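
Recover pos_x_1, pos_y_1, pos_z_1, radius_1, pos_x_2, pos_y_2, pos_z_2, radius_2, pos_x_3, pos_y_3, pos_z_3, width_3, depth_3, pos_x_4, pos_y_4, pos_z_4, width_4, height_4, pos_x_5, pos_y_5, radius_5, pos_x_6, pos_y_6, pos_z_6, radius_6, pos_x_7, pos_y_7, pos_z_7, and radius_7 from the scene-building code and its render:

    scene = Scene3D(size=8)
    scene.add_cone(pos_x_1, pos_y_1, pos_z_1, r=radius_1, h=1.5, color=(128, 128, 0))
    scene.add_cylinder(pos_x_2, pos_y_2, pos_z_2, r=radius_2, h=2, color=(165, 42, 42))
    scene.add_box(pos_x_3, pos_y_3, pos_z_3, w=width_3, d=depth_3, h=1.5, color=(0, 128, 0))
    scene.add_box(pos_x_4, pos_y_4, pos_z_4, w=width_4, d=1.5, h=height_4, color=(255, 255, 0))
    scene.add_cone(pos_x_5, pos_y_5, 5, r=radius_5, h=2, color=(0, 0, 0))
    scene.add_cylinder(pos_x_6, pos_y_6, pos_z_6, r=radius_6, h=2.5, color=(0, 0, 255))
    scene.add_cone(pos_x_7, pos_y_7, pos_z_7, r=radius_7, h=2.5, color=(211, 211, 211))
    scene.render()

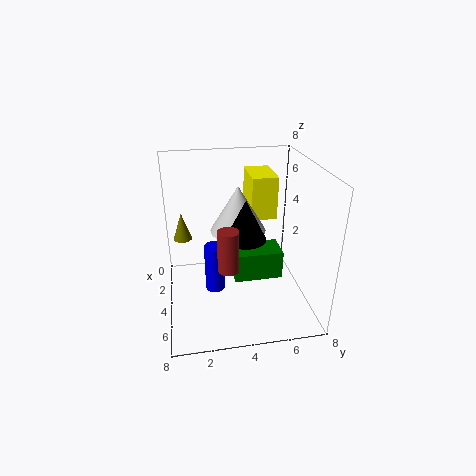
pos_x_1 = 3.5; pos_y_1 = 1; pos_z_1 = 4; radius_1 = 0.5; pos_x_2 = 7; pos_y_2 = 3; pos_z_2 = 4; radius_2 = 0.5; pos_x_3 = 4.5; pos_y_3 = 3.5; pos_z_3 = 2.5; width_3 = 1.5; depth_3 = 2.5; pos_x_4 = 0.5; pos_y_4 = 5; pos_z_4 = 4.5; width_4 = 2.5; height_4 = 2.5; pos_x_5 = 6; pos_y_5 = 4; radius_5 = 1; pos_x_6 = 5.5; pos_y_6 = 2.5; pos_z_6 = 2; radius_6 = 0.5; pos_x_7 = 4; pos_y_7 = 4; pos_z_7 = 4.5; radius_7 = 1.5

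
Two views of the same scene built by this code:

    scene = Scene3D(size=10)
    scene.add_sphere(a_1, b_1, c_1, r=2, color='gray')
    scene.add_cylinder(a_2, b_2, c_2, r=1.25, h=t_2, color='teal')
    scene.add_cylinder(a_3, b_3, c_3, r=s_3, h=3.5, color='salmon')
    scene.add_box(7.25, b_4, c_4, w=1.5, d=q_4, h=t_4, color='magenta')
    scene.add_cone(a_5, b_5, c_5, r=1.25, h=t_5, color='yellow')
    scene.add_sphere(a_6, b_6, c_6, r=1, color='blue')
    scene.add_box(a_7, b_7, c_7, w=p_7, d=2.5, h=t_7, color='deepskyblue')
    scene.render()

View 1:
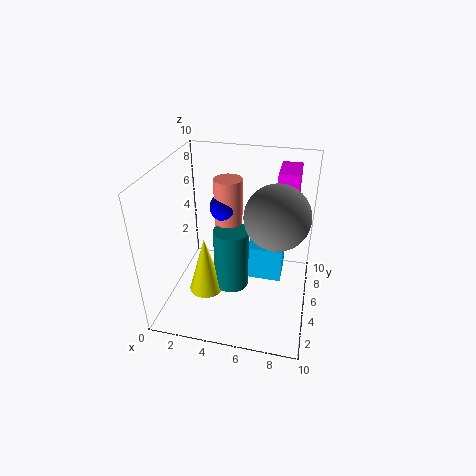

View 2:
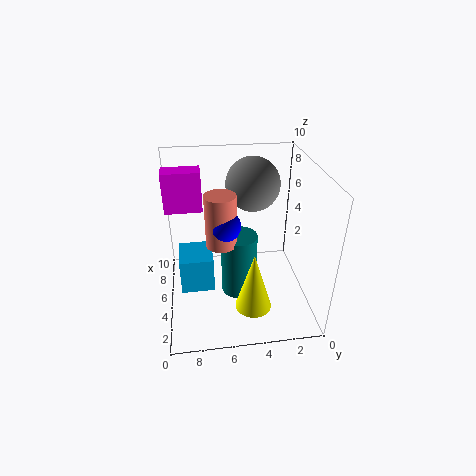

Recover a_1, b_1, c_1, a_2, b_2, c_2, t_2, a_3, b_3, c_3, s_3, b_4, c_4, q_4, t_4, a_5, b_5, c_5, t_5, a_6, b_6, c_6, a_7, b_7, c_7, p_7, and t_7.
a_1 = 7.75, b_1 = 3.5, c_1 = 7.75, a_2 = 4.5, b_2 = 5, c_2 = 1, t_2 = 4.5, a_3 = 4, b_3 = 6.25, c_3 = 5.25, s_3 = 1, b_4 = 7.25, c_4 = 6, q_4 = 2.75, t_4 = 3, a_5 = 2.75, b_5 = 4.25, c_5 = 0.75, t_5 = 4.25, a_6 = 3.75, b_6 = 6, c_6 = 6.75, a_7 = 5.25, b_7 = 6.75, c_7 = 0.25, p_7 = 2.75, t_7 = 2.75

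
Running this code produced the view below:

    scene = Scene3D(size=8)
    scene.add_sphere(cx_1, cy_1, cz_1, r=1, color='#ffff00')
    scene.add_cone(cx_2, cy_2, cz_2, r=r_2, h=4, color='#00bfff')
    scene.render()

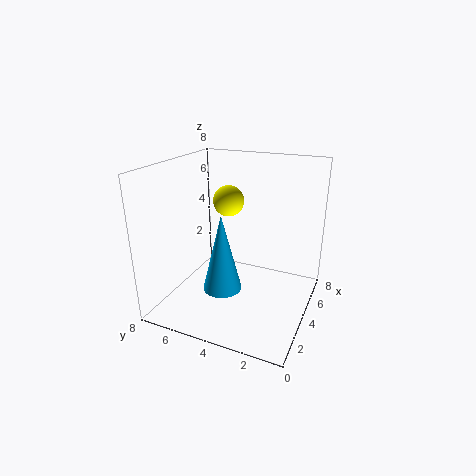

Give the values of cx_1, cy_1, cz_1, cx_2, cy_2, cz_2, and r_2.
cx_1 = 7; cy_1 = 6; cz_1 = 5; cx_2 = 2; cy_2 = 4; cz_2 = 2; r_2 = 1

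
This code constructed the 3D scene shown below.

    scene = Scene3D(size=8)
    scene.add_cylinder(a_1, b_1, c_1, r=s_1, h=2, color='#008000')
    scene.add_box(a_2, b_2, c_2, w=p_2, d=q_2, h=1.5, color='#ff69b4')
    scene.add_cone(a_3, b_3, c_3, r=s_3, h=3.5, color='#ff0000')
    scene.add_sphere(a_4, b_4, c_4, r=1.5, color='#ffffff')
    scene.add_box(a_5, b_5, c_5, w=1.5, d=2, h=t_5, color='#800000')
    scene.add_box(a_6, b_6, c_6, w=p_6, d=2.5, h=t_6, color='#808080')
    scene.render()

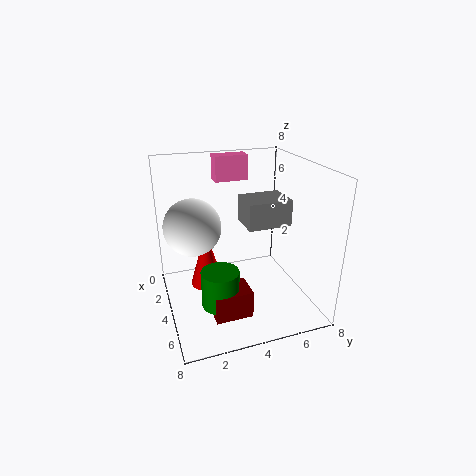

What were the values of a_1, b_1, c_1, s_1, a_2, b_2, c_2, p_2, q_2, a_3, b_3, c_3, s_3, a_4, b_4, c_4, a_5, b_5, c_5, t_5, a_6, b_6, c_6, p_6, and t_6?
a_1 = 5.5, b_1 = 2.5, c_1 = 1, s_1 = 1, a_2 = 0.5, b_2 = 3.5, c_2 = 6.5, p_2 = 1, q_2 = 2, a_3 = 2.5, b_3 = 2.5, c_3 = 0.5, s_3 = 1, a_4 = 4, b_4 = 1.5, c_4 = 5, a_5 = 5, b_5 = 2, c_5 = 0.5, t_5 = 1.5, a_6 = 2.5, b_6 = 4.5, c_6 = 4.5, p_6 = 2, t_6 = 1.5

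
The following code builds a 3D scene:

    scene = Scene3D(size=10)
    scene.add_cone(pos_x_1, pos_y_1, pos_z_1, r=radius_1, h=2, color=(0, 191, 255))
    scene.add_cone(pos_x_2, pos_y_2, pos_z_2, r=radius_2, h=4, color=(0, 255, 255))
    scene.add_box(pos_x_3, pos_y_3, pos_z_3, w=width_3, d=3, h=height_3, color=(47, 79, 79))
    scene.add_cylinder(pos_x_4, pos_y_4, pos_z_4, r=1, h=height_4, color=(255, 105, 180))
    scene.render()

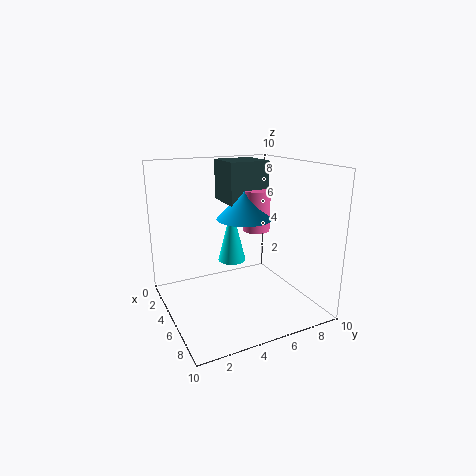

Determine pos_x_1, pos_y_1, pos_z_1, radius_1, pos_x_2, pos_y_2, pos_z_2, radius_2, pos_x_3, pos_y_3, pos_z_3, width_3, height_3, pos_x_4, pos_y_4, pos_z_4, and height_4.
pos_x_1 = 4
pos_y_1 = 6
pos_z_1 = 6
radius_1 = 2
pos_x_2 = 4
pos_y_2 = 5
pos_z_2 = 3
radius_2 = 1
pos_x_3 = 1
pos_y_3 = 5
pos_z_3 = 7
width_3 = 3
height_3 = 3
pos_x_4 = 4
pos_y_4 = 7
pos_z_4 = 5
height_4 = 3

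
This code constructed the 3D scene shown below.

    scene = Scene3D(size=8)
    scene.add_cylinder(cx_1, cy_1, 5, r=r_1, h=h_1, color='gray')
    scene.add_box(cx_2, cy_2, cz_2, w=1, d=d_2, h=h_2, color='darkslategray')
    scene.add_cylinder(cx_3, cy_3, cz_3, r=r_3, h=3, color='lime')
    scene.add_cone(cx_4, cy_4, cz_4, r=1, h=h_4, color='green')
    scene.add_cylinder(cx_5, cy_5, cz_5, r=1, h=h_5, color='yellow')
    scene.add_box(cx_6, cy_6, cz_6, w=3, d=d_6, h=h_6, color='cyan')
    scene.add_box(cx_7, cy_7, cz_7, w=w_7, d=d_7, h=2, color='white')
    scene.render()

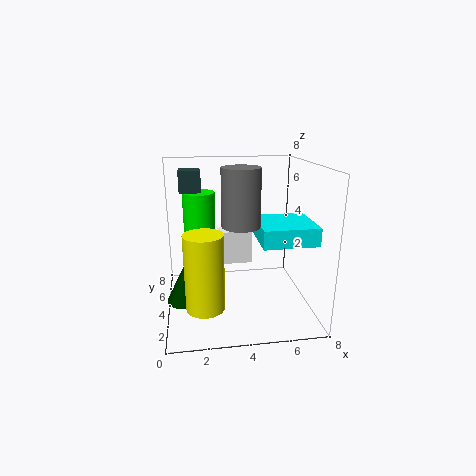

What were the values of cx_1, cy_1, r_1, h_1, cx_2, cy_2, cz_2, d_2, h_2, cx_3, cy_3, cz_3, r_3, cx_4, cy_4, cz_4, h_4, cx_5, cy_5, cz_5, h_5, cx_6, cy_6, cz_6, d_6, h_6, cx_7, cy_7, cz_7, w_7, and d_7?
cx_1 = 4, cy_1 = 3, r_1 = 1, h_1 = 3, cx_2 = 1, cy_2 = 2, cz_2 = 7, d_2 = 1, h_2 = 1, cx_3 = 2, cy_3 = 7, cz_3 = 3, r_3 = 1, cx_4 = 1, cy_4 = 3, cz_4 = 1, h_4 = 2, cx_5 = 2, cy_5 = 2, cz_5 = 1, h_5 = 4, cx_6 = 5, cy_6 = 2, cz_6 = 4, d_6 = 3, h_6 = 1, cx_7 = 3, cy_7 = 5, cz_7 = 2, w_7 = 2, d_7 = 1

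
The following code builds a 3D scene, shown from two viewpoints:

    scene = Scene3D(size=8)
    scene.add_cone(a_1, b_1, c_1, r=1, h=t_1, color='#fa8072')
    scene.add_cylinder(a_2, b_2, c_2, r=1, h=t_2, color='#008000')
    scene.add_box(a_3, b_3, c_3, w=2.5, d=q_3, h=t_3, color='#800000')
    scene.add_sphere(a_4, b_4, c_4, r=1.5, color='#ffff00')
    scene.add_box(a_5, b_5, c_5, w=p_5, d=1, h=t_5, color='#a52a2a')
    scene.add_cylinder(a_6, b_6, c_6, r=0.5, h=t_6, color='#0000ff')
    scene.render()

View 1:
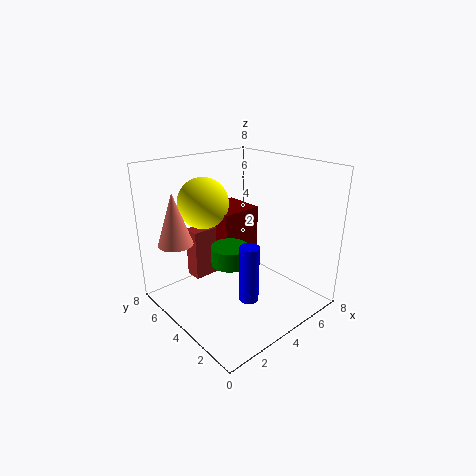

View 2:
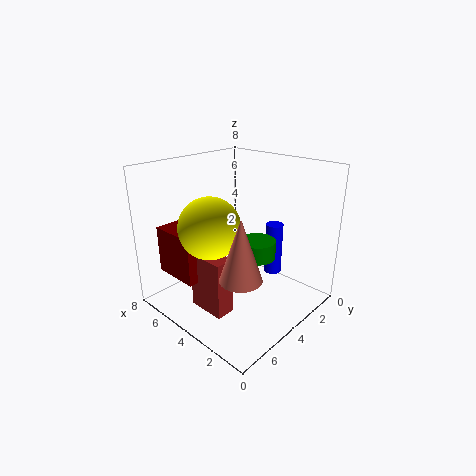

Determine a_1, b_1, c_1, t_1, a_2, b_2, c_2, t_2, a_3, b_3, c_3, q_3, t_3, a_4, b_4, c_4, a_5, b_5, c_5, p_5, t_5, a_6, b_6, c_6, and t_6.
a_1 = 1.5; b_1 = 6.5; c_1 = 3.5; t_1 = 3; a_2 = 3; b_2 = 3.5; c_2 = 3; t_2 = 1; a_3 = 4; b_3 = 5; c_3 = 2.5; q_3 = 2.5; t_3 = 2.5; a_4 = 3.5; b_4 = 6.5; c_4 = 5.5; a_5 = 2.5; b_5 = 6; c_5 = 1; p_5 = 2; t_5 = 3; a_6 = 3; b_6 = 2; c_6 = 1.5; t_6 = 3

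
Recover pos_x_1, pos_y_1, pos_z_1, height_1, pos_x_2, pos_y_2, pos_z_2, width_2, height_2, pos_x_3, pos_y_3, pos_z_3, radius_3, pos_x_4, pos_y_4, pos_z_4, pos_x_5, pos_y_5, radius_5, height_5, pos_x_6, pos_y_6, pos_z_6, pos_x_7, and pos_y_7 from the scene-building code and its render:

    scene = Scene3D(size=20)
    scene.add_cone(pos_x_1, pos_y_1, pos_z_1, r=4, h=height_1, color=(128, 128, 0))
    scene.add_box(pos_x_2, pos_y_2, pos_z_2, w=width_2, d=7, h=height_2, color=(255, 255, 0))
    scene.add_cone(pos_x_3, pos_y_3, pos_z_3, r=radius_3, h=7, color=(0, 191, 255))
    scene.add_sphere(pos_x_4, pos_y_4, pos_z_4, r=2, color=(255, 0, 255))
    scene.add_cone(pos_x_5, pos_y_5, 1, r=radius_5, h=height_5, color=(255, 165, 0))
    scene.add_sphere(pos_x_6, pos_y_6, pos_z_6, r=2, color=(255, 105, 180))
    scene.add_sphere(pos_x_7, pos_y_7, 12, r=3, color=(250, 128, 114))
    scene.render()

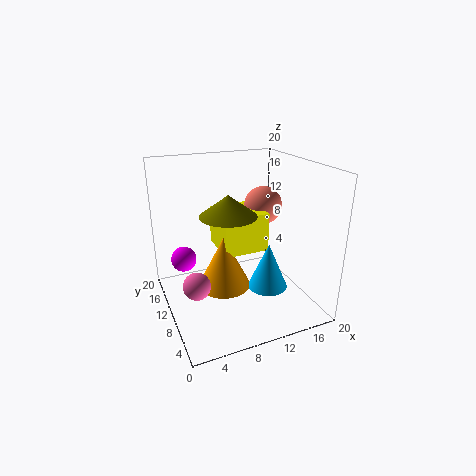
pos_x_1 = 9; pos_y_1 = 11; pos_z_1 = 13; height_1 = 3; pos_x_2 = 9; pos_y_2 = 12; pos_z_2 = 6; width_2 = 7; height_2 = 6; pos_x_3 = 15; pos_y_3 = 10; pos_z_3 = 1; radius_3 = 3; pos_x_4 = 4; pos_y_4 = 18; pos_z_4 = 4; pos_x_5 = 9; pos_y_5 = 13; radius_5 = 4; height_5 = 8; pos_x_6 = 4; pos_y_6 = 11; pos_z_6 = 3; pos_x_7 = 17; pos_y_7 = 16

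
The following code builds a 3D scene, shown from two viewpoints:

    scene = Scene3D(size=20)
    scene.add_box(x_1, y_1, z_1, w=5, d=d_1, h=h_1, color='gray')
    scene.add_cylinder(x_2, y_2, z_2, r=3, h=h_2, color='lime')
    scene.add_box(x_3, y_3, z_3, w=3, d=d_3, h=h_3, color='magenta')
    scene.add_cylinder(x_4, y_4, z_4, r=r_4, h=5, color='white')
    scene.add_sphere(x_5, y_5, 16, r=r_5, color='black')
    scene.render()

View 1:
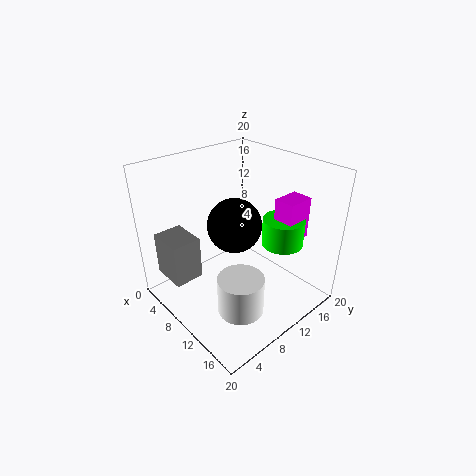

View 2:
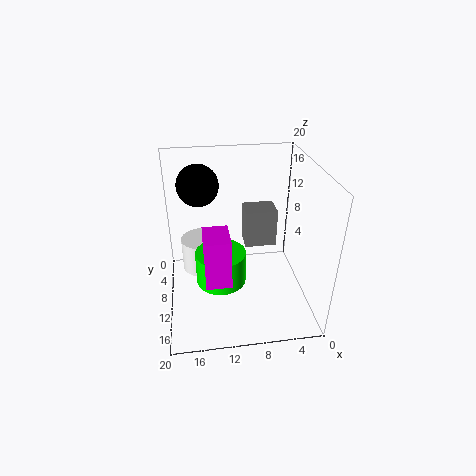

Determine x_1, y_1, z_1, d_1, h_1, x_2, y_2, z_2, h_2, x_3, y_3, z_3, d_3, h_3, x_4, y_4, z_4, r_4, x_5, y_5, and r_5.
x_1 = 3, y_1 = 1, z_1 = 5, d_1 = 4, h_1 = 6, x_2 = 13, y_2 = 16, z_2 = 8, h_2 = 4, x_3 = 12, y_3 = 15, z_3 = 9, d_3 = 4, h_3 = 6, x_4 = 15, y_4 = 6, z_4 = 3, r_4 = 3, x_5 = 15, y_5 = 5, r_5 = 3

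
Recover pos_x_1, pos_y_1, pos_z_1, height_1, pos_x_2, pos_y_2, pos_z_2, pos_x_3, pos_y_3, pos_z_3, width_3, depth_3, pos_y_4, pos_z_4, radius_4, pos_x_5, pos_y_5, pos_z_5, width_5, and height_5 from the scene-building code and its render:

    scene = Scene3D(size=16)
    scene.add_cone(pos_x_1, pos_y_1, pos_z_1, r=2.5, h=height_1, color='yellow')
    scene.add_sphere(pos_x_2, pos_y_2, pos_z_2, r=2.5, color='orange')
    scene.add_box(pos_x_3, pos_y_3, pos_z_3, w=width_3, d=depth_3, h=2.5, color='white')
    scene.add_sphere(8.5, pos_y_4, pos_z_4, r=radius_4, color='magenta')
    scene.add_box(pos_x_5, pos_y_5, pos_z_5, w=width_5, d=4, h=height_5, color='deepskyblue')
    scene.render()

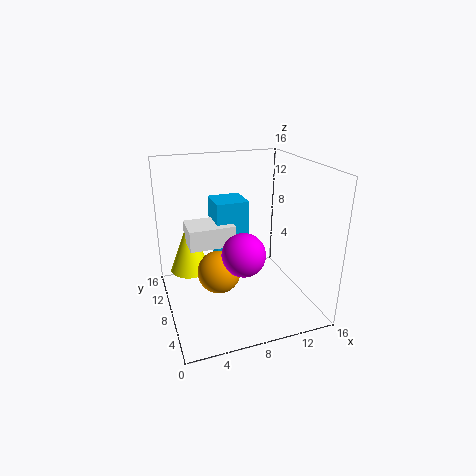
pos_x_1 = 3.5; pos_y_1 = 13.5; pos_z_1 = 2; height_1 = 6.5; pos_x_2 = 6; pos_y_2 = 9; pos_z_2 = 3.5; pos_x_3 = 3; pos_y_3 = 10; pos_z_3 = 6; width_3 = 5.5; depth_3 = 4; pos_y_4 = 7.5; pos_z_4 = 6; radius_4 = 2.5; pos_x_5 = 6.5; pos_y_5 = 11; pos_z_5 = 4; width_5 = 4; height_5 = 7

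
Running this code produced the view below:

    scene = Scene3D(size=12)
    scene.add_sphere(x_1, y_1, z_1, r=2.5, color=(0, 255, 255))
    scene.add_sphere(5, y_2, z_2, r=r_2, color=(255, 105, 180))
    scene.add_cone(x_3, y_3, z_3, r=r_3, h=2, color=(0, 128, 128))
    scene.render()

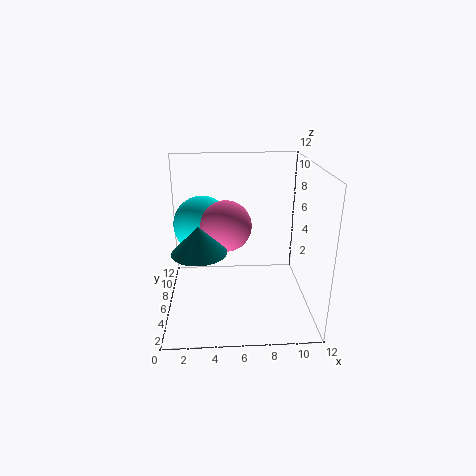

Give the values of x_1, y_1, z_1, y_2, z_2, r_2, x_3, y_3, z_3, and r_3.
x_1 = 3; y_1 = 8; z_1 = 6.5; y_2 = 5; z_2 = 7.5; r_2 = 2; x_3 = 3; y_3 = 2.5; z_3 = 6.5; r_3 = 2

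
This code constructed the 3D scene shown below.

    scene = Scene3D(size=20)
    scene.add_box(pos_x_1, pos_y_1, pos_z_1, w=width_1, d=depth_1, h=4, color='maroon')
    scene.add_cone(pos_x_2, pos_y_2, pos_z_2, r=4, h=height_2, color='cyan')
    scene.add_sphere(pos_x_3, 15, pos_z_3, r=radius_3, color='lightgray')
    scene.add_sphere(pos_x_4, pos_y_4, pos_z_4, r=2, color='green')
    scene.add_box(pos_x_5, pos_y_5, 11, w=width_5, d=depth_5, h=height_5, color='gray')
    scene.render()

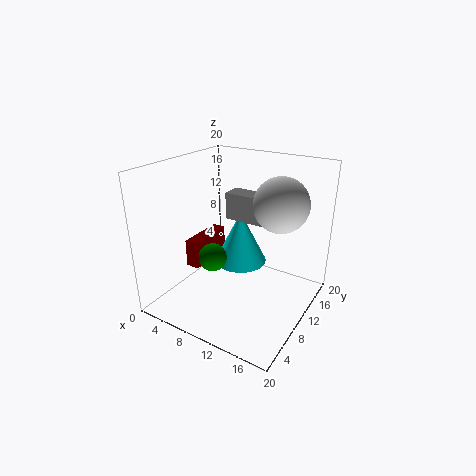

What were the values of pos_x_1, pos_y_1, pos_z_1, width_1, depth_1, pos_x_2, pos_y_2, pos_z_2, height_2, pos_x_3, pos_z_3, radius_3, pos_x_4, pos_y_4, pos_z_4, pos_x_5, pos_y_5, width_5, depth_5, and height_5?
pos_x_1 = 3
pos_y_1 = 7
pos_z_1 = 5
width_1 = 2
depth_1 = 7
pos_x_2 = 8
pos_y_2 = 14
pos_z_2 = 4
height_2 = 8
pos_x_3 = 14
pos_z_3 = 14
radius_3 = 4
pos_x_4 = 7
pos_y_4 = 8
pos_z_4 = 7
pos_x_5 = 6
pos_y_5 = 13
width_5 = 7
depth_5 = 3
height_5 = 4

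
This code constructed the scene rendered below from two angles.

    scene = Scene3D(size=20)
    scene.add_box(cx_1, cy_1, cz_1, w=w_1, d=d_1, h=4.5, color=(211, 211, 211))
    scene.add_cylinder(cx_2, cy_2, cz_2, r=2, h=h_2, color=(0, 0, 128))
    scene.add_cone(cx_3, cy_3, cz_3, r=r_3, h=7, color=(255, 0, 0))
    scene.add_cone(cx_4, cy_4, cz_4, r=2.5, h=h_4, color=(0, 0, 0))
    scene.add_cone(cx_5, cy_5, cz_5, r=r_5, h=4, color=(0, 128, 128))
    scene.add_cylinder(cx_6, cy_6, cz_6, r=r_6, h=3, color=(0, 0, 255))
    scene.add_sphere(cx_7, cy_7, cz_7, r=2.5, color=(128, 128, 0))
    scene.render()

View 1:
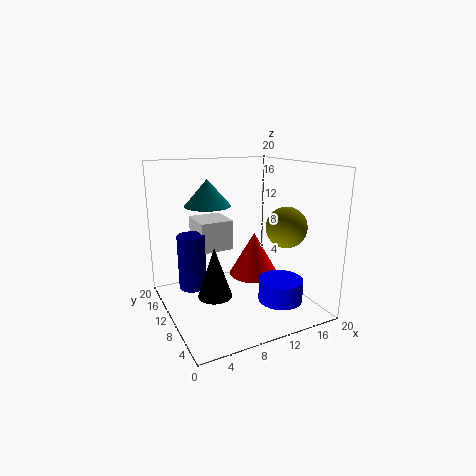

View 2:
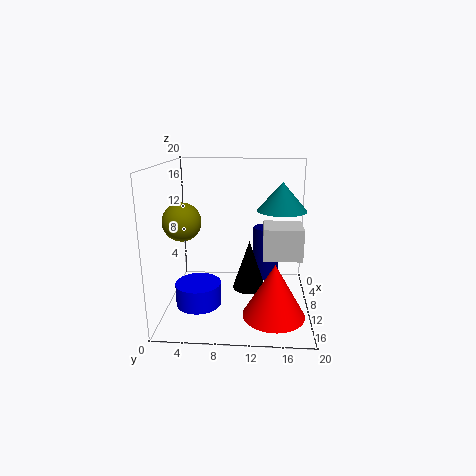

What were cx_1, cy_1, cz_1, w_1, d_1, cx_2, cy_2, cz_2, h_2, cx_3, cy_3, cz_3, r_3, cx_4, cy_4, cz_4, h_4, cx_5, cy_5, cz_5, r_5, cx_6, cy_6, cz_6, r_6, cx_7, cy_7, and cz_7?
cx_1 = 6, cy_1 = 13.5, cz_1 = 7, w_1 = 5, d_1 = 5.5, cx_2 = 4.5, cy_2 = 14, cz_2 = 2, h_2 = 8, cx_3 = 15.5, cy_3 = 15, cz_3 = 1.5, r_3 = 4, cx_4 = 7, cy_4 = 11.5, cz_4 = 1, h_4 = 7.5, cx_5 = 8, cy_5 = 16, cz_5 = 13.5, r_5 = 3.5, cx_6 = 14, cy_6 = 5, cz_6 = 2, r_6 = 3, cx_7 = 13, cy_7 = 3, cz_7 = 13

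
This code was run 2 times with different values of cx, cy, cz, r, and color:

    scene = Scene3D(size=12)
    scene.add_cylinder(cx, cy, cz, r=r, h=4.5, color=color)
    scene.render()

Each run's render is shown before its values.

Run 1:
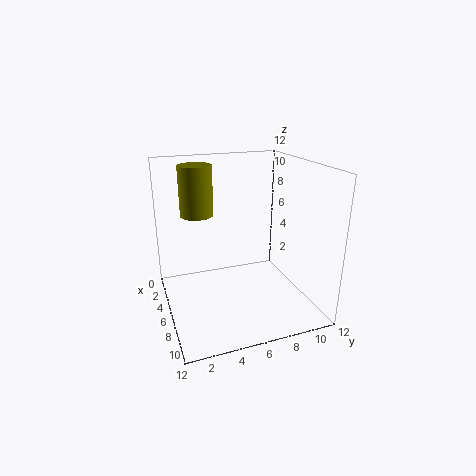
cx = 2, cy = 3.5, cz = 7, r = 1.5, color = 'olive'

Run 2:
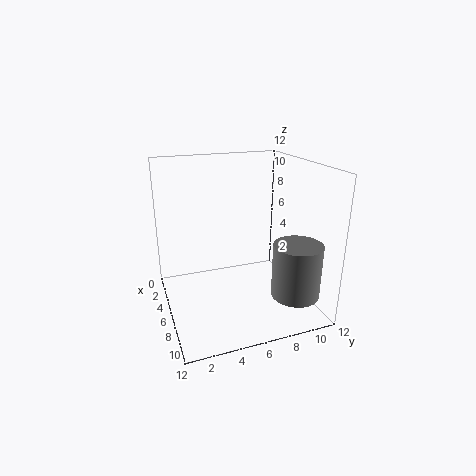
cx = 9, cy = 10, cz = 1.5, r = 2, color = 'gray'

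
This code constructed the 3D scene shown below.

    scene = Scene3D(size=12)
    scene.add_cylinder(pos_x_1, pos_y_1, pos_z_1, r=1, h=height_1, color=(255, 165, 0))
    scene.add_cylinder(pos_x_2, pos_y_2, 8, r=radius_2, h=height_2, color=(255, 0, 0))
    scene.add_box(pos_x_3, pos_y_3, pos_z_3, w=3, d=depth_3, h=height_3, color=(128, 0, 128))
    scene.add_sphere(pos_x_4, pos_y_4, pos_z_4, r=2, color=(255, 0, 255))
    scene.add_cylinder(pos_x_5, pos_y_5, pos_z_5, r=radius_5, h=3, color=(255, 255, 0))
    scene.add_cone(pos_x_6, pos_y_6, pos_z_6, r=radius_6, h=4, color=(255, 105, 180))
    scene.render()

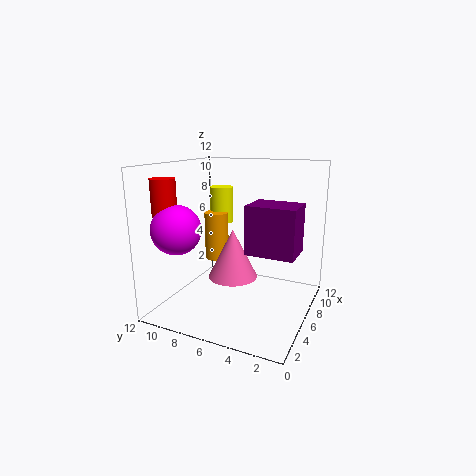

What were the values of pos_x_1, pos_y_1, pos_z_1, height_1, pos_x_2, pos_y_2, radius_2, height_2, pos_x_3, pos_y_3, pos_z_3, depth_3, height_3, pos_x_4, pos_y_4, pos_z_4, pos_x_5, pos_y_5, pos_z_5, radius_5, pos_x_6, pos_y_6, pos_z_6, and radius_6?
pos_x_1 = 6
pos_y_1 = 8
pos_z_1 = 4
height_1 = 4
pos_x_2 = 3
pos_y_2 = 11
radius_2 = 1
height_2 = 3
pos_x_3 = 5
pos_y_3 = 1
pos_z_3 = 5
depth_3 = 4
height_3 = 4
pos_x_4 = 3
pos_y_4 = 10
pos_z_4 = 7
pos_x_5 = 7
pos_y_5 = 8
pos_z_5 = 7
radius_5 = 1
pos_x_6 = 5
pos_y_6 = 6
pos_z_6 = 3
radius_6 = 2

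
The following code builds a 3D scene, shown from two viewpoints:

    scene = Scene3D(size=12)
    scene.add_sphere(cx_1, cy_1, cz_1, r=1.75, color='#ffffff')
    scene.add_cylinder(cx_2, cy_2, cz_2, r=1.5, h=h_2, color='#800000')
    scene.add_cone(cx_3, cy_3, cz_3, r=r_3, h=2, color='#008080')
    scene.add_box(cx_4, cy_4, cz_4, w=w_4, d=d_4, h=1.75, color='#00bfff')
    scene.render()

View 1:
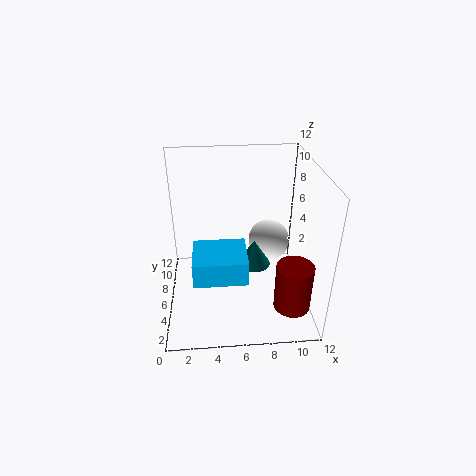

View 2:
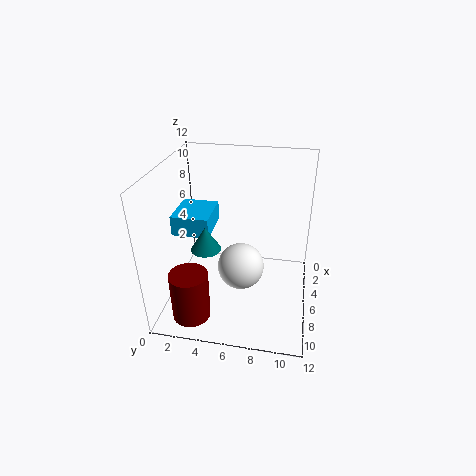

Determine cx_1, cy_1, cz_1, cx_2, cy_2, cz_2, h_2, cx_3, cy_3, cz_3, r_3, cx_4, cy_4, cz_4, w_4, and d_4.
cx_1 = 8.75, cy_1 = 6.75, cz_1 = 5.25, cx_2 = 10.25, cy_2 = 3, cz_2 = 1, h_2 = 4, cx_3 = 7, cy_3 = 3.5, cz_3 = 5.25, r_3 = 1.25, cx_4 = 2.5, cy_4 = 0.25, cz_4 = 5.75, w_4 = 3.75, d_4 = 3.25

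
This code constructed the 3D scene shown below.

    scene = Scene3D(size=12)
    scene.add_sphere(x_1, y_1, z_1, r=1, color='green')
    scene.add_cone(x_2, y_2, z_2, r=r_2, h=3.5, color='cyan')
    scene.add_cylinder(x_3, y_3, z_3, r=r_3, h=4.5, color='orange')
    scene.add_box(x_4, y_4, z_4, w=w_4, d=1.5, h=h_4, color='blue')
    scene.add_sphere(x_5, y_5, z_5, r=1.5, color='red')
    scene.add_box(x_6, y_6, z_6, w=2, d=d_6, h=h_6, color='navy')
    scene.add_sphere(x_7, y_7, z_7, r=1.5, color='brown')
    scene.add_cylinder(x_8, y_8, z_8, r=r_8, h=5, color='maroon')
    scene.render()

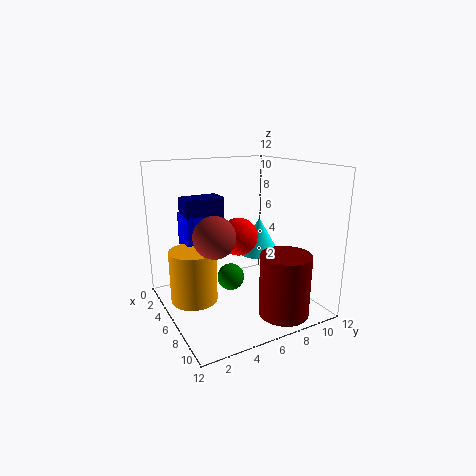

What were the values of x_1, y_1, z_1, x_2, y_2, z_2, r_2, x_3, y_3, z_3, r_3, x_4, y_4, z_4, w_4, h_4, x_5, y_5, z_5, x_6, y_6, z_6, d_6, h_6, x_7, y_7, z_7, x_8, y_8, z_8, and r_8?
x_1 = 8.5
y_1 = 4
z_1 = 4
x_2 = 3
y_2 = 10
z_2 = 3
r_2 = 2
x_3 = 4.5
y_3 = 2.5
z_3 = 0.5
r_3 = 2
x_4 = 1
y_4 = 2.5
z_4 = 4.5
w_4 = 2.5
h_4 = 3
x_5 = 7
y_5 = 5.5
z_5 = 6.5
x_6 = 1.5
y_6 = 2.5
z_6 = 5
d_6 = 3.5
h_6 = 4
x_7 = 9
y_7 = 2.5
z_7 = 7.5
x_8 = 10
y_8 = 8
z_8 = 0.5
r_8 = 2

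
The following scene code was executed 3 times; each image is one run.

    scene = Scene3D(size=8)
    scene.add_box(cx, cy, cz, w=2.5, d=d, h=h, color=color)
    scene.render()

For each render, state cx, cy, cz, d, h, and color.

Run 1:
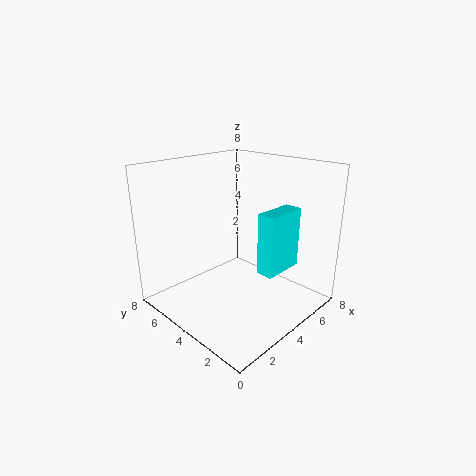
cx = 4.5; cy = 2; cz = 2; d = 1; h = 3.5; color = 'cyan'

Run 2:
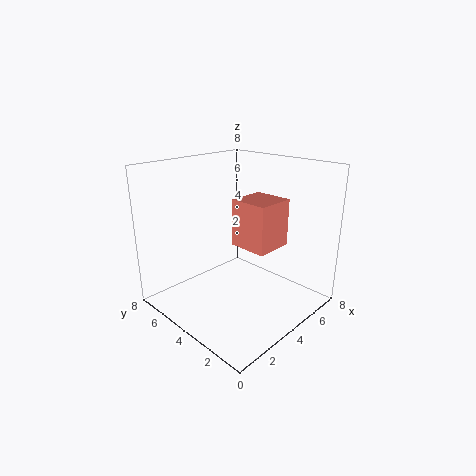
cx = 5.5; cy = 3.5; cz = 2.5; d = 2.5; h = 3; color = 'salmon'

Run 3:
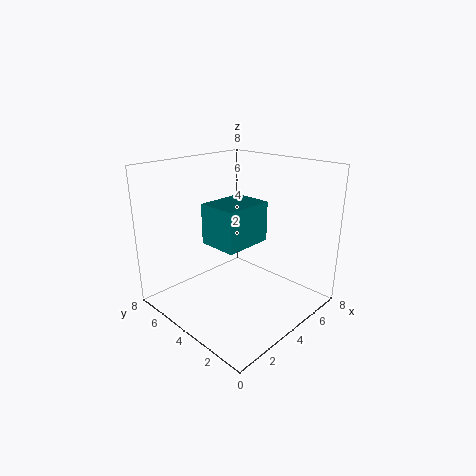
cx = 1.5; cy = 2; cz = 4.5; d = 2; h = 2; color = 'teal'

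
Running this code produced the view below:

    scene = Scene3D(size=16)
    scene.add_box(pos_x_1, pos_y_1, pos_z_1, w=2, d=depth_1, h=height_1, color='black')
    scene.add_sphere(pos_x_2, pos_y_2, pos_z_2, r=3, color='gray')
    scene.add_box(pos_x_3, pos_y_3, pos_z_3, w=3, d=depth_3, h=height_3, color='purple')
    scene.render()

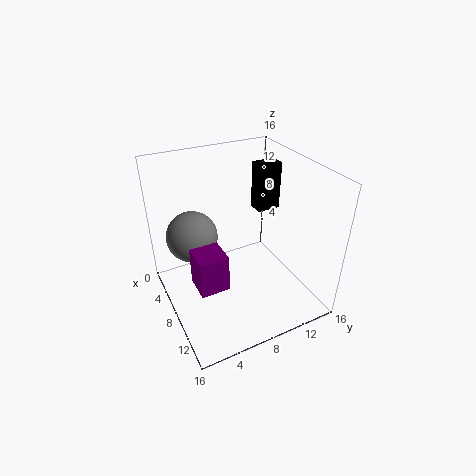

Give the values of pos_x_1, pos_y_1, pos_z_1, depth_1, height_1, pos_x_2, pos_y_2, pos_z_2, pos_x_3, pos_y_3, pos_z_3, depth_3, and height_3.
pos_x_1 = 2
pos_y_1 = 13
pos_z_1 = 8
depth_1 = 3
height_1 = 6
pos_x_2 = 4
pos_y_2 = 4
pos_z_2 = 7
pos_x_3 = 9
pos_y_3 = 2
pos_z_3 = 5
depth_3 = 3
height_3 = 4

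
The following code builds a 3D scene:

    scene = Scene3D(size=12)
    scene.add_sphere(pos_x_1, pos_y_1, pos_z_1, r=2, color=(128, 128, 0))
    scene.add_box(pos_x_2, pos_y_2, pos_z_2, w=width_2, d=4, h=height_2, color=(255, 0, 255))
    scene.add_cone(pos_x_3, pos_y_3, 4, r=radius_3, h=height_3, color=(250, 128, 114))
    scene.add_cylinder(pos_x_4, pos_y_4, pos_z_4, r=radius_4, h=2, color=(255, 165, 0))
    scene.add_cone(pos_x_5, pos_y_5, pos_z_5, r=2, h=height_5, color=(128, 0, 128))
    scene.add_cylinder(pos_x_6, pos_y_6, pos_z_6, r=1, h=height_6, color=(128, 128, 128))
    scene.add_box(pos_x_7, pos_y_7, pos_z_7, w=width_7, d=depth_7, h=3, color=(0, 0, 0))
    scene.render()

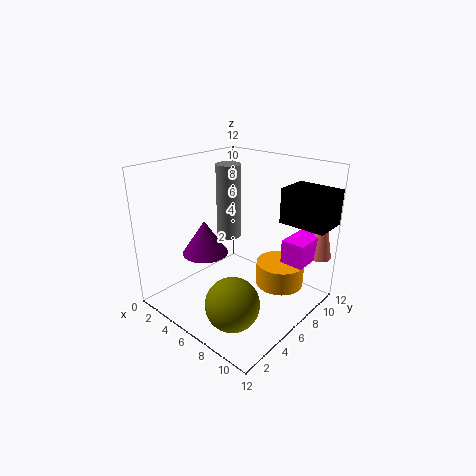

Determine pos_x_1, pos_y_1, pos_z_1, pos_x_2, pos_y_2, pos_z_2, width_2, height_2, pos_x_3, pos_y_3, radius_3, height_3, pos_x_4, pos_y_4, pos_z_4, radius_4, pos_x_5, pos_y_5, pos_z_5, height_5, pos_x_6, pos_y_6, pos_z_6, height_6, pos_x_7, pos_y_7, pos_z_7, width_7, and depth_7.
pos_x_1 = 9, pos_y_1 = 2, pos_z_1 = 3, pos_x_2 = 9, pos_y_2 = 8, pos_z_2 = 4, width_2 = 2, height_2 = 2, pos_x_3 = 11, pos_y_3 = 11, radius_3 = 1, height_3 = 5, pos_x_4 = 9, pos_y_4 = 8, pos_z_4 = 2, radius_4 = 2, pos_x_5 = 3, pos_y_5 = 5, pos_z_5 = 4, height_5 = 3, pos_x_6 = 5, pos_y_6 = 6, pos_z_6 = 6, height_6 = 6, pos_x_7 = 8, pos_y_7 = 9, pos_z_7 = 7, width_7 = 4, depth_7 = 3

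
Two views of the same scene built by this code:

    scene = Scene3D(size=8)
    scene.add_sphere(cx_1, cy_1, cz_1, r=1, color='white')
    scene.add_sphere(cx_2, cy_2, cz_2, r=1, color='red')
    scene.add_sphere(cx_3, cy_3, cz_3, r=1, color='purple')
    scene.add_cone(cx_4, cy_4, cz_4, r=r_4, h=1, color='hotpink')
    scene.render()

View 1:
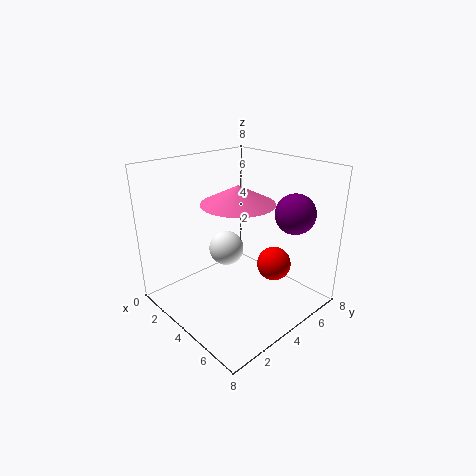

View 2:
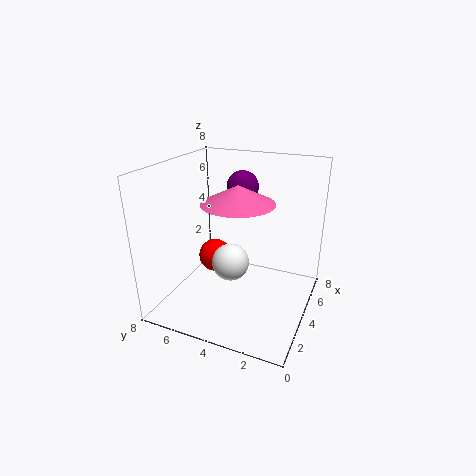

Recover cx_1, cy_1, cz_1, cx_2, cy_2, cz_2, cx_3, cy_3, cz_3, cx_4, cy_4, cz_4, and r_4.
cx_1 = 3, cy_1 = 4, cz_1 = 3, cx_2 = 5, cy_2 = 6, cz_2 = 2, cx_3 = 7, cy_3 = 5, cz_3 = 6, cx_4 = 4, cy_4 = 4, cz_4 = 6, r_4 = 2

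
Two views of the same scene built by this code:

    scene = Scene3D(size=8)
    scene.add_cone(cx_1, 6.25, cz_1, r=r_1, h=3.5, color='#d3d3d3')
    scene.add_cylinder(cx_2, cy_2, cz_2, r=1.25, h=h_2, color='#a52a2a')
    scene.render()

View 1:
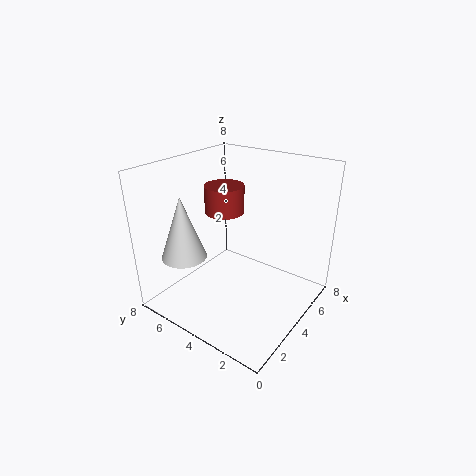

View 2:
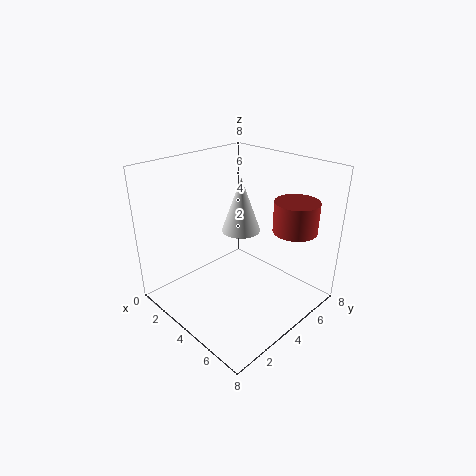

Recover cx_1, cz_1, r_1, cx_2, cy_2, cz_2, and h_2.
cx_1 = 2; cz_1 = 3; r_1 = 1.25; cx_2 = 6; cy_2 = 6.5; cz_2 = 4.25; h_2 = 1.75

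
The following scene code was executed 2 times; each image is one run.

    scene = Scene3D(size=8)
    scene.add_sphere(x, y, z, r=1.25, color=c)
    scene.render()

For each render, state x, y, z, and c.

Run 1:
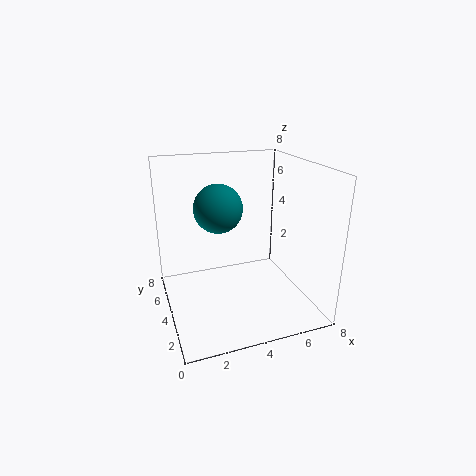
x = 2.75; y = 3.5; z = 6; c = 'teal'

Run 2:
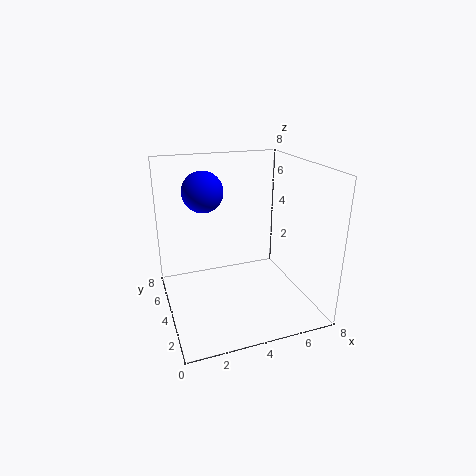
x = 2.75; y = 6.75; z = 6; c = 'blue'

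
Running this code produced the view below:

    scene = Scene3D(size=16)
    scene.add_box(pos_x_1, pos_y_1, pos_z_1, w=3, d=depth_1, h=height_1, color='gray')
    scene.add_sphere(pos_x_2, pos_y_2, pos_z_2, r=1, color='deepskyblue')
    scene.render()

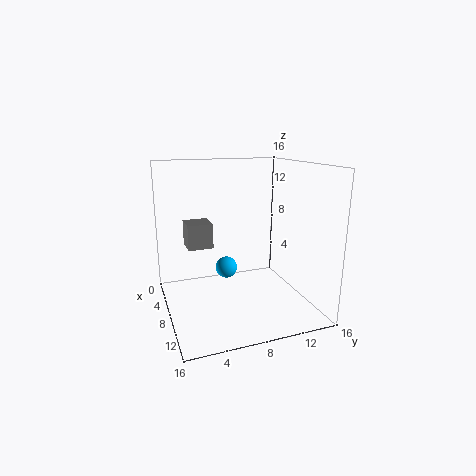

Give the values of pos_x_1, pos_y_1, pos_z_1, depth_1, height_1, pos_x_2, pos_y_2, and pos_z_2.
pos_x_1 = 2; pos_y_1 = 3; pos_z_1 = 6; depth_1 = 3; height_1 = 3; pos_x_2 = 13; pos_y_2 = 5; pos_z_2 = 7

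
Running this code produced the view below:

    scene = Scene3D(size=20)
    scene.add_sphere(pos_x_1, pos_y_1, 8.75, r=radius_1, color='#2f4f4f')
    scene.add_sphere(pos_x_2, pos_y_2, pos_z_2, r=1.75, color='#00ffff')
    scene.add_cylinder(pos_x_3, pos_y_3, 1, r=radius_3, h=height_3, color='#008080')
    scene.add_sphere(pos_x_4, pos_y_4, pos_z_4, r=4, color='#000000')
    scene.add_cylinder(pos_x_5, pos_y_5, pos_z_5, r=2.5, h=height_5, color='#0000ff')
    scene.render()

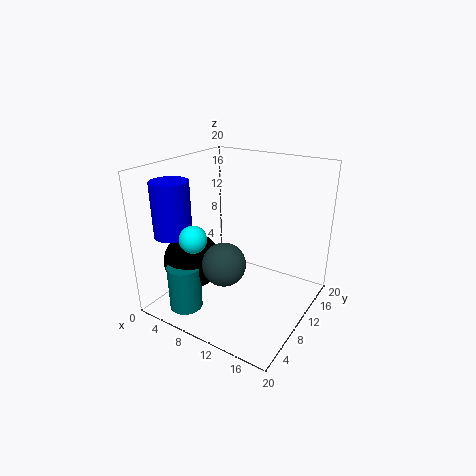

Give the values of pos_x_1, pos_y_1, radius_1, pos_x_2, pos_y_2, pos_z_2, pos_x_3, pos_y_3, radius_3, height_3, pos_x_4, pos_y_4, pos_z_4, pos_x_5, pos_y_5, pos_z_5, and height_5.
pos_x_1 = 11.25
pos_y_1 = 4.75
radius_1 = 2.75
pos_x_2 = 7.5
pos_y_2 = 3.5
pos_z_2 = 11.75
pos_x_3 = 5.5
pos_y_3 = 3.5
radius_3 = 2.25
height_3 = 6.25
pos_x_4 = 4.5
pos_y_4 = 6.5
pos_z_4 = 6.5
pos_x_5 = 3.75
pos_y_5 = 4
pos_z_5 = 11.25
height_5 = 7.25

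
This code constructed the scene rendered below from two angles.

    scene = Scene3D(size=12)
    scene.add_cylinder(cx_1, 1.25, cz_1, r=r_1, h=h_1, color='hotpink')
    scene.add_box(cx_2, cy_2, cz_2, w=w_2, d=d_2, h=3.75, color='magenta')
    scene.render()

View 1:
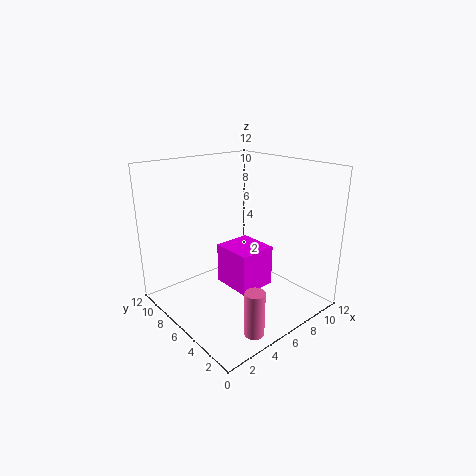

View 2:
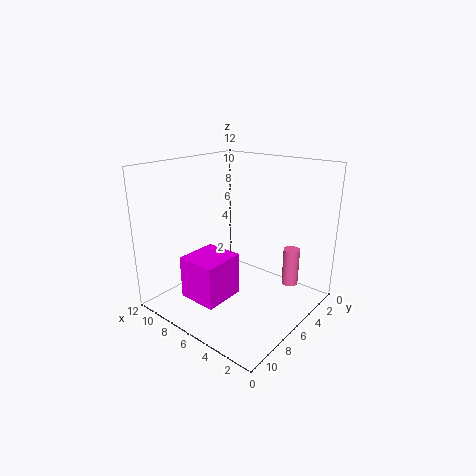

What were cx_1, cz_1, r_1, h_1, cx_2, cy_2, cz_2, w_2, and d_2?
cx_1 = 3.5, cz_1 = 0.5, r_1 = 0.75, h_1 = 3.5, cx_2 = 6.25, cy_2 = 5.5, cz_2 = 0.5, w_2 = 3.5, d_2 = 3.75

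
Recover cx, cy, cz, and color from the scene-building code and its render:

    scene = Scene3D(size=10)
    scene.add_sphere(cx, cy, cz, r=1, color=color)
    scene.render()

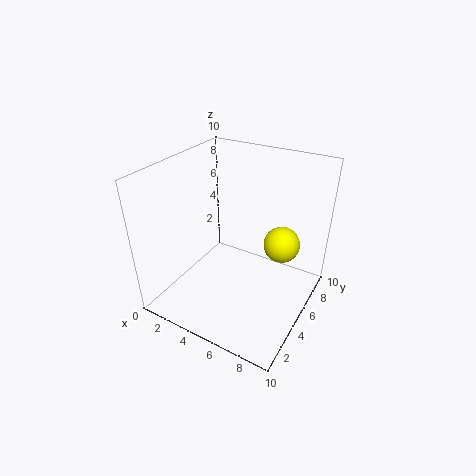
cx = 9; cy = 3; cz = 7; color = 'yellow'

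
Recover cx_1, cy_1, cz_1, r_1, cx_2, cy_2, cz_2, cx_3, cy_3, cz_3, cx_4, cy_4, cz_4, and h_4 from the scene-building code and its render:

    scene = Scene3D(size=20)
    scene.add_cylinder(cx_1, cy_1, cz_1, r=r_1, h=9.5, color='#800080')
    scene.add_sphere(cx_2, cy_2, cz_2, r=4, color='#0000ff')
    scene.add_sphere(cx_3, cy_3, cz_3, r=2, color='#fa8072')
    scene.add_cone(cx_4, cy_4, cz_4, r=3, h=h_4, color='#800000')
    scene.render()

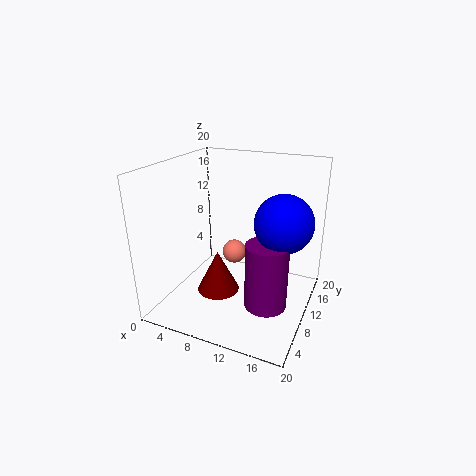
cx_1 = 14.5
cy_1 = 9.5
cz_1 = 0.5
r_1 = 3
cx_2 = 16
cy_2 = 11.5
cz_2 = 12.5
cx_3 = 6
cy_3 = 17.5
cz_3 = 3.5
cx_4 = 7.5
cy_4 = 8.5
cz_4 = 2
h_4 = 6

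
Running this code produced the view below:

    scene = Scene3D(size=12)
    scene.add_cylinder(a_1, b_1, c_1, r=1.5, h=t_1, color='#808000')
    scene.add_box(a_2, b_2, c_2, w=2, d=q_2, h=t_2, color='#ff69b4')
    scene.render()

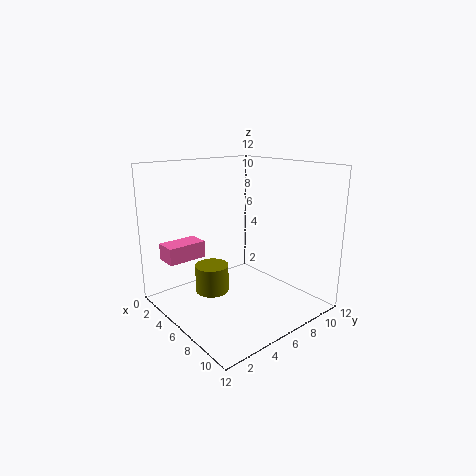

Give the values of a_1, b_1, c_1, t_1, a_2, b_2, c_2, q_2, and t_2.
a_1 = 3.5, b_1 = 5, c_1 = 0.5, t_1 = 2.5, a_2 = 0.5, b_2 = 1.5, c_2 = 3.5, q_2 = 3.5, t_2 = 1.5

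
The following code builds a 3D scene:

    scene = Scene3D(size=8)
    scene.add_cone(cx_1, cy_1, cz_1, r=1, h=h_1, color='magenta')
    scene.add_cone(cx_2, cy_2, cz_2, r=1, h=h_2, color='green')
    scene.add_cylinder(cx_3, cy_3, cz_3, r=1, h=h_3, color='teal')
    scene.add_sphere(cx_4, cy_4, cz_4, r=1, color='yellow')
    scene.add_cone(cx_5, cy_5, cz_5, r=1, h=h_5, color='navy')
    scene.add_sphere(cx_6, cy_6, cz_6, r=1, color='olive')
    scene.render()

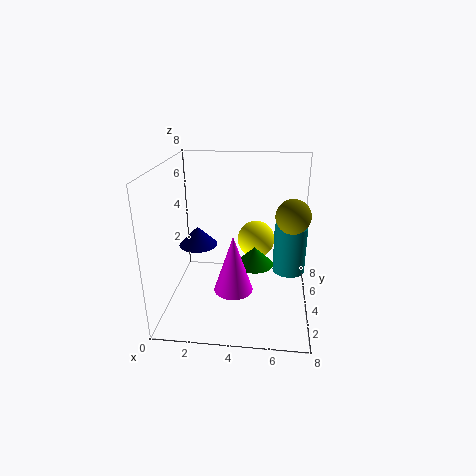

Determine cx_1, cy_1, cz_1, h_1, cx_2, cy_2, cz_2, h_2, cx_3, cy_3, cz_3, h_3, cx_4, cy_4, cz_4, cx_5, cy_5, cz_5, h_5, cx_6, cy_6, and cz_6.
cx_1 = 4
cy_1 = 2
cz_1 = 2
h_1 = 3
cx_2 = 5
cy_2 = 3
cz_2 = 3
h_2 = 1
cx_3 = 7
cy_3 = 6
cz_3 = 1
h_3 = 3
cx_4 = 5
cy_4 = 4
cz_4 = 4
cx_5 = 2
cy_5 = 3
cz_5 = 4
h_5 = 1
cx_6 = 7
cy_6 = 5
cz_6 = 5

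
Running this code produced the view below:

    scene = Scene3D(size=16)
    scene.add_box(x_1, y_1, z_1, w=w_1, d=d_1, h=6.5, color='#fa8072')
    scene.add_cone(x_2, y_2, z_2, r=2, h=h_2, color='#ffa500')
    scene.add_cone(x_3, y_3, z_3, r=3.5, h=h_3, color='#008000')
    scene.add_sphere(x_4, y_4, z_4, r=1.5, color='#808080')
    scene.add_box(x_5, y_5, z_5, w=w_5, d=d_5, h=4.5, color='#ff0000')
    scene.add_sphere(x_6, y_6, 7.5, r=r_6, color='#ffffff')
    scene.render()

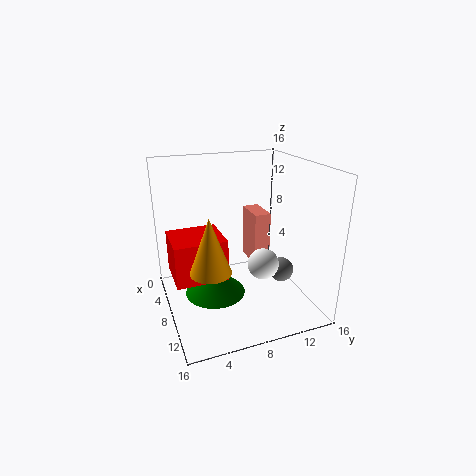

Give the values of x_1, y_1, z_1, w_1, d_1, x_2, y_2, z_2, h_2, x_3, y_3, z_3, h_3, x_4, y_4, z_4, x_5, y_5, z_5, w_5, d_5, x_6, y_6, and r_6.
x_1 = 2
y_1 = 11
z_1 = 3
w_1 = 4
d_1 = 2
x_2 = 12.5
y_2 = 3.5
z_2 = 7
h_2 = 5.5
x_3 = 7
y_3 = 5.5
z_3 = 1
h_3 = 3
x_4 = 7.5
y_4 = 14
z_4 = 2.5
x_5 = 5.5
y_5 = 0.5
z_5 = 4.5
w_5 = 5
d_5 = 5.5
x_6 = 13.5
y_6 = 8.5
r_6 = 1.5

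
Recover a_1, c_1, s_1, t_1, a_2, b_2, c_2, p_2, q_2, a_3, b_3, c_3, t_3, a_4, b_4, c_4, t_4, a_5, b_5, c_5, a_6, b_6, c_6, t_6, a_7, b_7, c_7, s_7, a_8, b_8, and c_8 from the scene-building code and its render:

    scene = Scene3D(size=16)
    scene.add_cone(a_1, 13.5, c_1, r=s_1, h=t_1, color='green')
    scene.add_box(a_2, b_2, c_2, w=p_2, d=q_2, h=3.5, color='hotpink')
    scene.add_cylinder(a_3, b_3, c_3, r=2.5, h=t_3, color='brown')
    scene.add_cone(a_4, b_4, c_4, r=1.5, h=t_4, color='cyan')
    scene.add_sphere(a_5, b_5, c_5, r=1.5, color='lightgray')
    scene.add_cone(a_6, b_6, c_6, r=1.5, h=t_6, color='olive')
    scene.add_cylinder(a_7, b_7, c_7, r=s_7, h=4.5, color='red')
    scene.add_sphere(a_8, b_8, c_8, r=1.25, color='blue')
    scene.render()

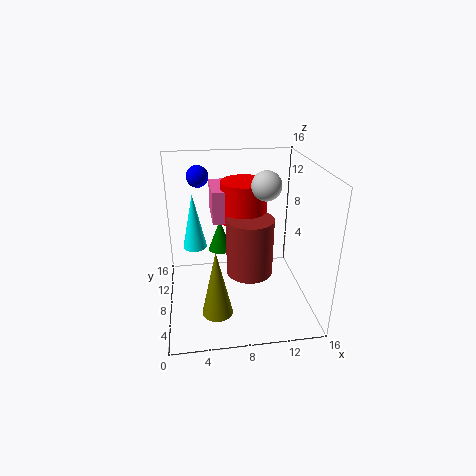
a_1 = 6.5, c_1 = 3.75, s_1 = 1.5, t_1 = 4, a_2 = 5.25, b_2 = 7.5, c_2 = 10, p_2 = 4.25, q_2 = 5, a_3 = 9, b_3 = 6.25, c_3 = 4.75, t_3 = 6.25, a_4 = 3.25, b_4 = 13.25, c_4 = 4.5, t_4 = 7, a_5 = 10.5, b_5 = 6, c_5 = 14.5, a_6 = 5, b_6 = 1.75, c_6 = 3.25, t_6 = 6.75, a_7 = 8.75, b_7 = 8.75, c_7 = 9.75, s_7 = 2.5, a_8 = 4, b_8 = 12, c_8 = 14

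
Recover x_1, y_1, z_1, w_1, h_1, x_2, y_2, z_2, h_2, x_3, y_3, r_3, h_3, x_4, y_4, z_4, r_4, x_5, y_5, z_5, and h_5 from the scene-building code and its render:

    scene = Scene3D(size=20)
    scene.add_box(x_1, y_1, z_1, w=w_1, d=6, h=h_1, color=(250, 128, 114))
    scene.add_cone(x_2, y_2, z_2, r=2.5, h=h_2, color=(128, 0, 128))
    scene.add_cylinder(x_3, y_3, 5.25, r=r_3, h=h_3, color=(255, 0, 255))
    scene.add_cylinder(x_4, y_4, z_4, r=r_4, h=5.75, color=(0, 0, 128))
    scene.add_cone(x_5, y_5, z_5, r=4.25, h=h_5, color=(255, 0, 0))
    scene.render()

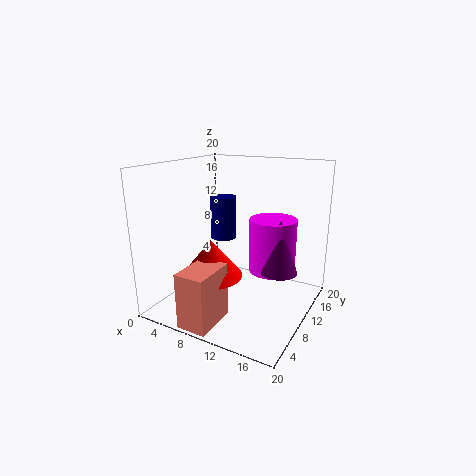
x_1 = 6.5, y_1 = 0.25, z_1 = 0.25, w_1 = 4, h_1 = 7.5, x_2 = 16, y_2 = 10.5, z_2 = 6, h_2 = 7.25, x_3 = 14.25, y_3 = 12.25, r_3 = 3.25, h_3 = 7.5, x_4 = 8, y_4 = 9.5, z_4 = 10, r_4 = 1.75, x_5 = 7.5, y_5 = 7, z_5 = 5, h_5 = 5.25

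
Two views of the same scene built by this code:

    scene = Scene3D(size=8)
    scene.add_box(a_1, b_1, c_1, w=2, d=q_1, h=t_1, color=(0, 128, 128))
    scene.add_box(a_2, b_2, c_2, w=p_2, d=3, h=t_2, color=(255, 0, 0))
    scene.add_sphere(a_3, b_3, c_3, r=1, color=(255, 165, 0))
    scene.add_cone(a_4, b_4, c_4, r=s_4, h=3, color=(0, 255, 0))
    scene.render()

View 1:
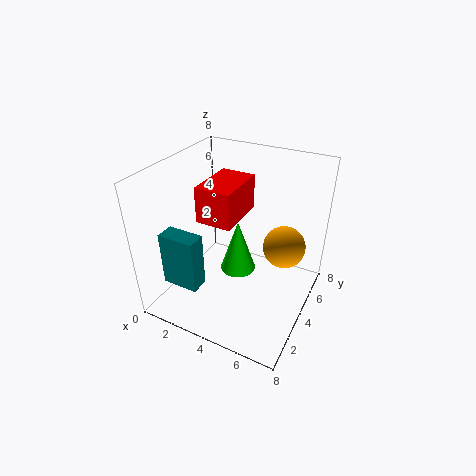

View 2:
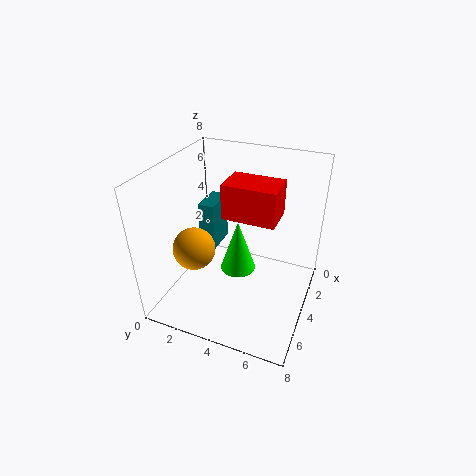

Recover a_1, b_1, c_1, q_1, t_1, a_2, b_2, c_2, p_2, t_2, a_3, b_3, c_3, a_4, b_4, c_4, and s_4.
a_1 = 1, b_1 = 1, c_1 = 2, q_1 = 1, t_1 = 3, a_2 = 2, b_2 = 3, c_2 = 5, p_2 = 2, t_2 = 2, a_3 = 7, b_3 = 3, c_3 = 5, a_4 = 4, b_4 = 4, c_4 = 2, s_4 = 1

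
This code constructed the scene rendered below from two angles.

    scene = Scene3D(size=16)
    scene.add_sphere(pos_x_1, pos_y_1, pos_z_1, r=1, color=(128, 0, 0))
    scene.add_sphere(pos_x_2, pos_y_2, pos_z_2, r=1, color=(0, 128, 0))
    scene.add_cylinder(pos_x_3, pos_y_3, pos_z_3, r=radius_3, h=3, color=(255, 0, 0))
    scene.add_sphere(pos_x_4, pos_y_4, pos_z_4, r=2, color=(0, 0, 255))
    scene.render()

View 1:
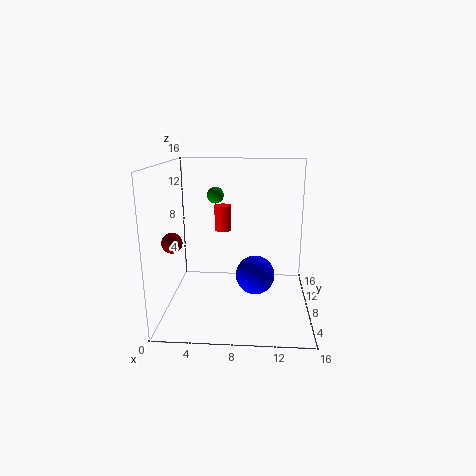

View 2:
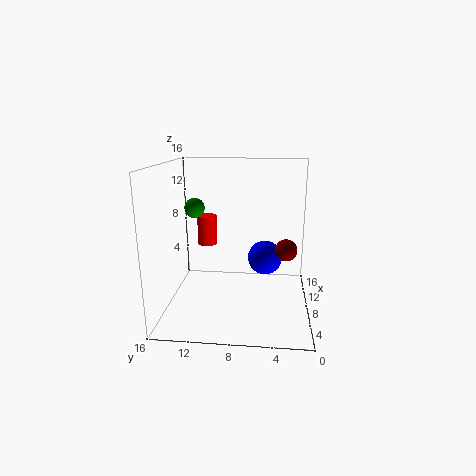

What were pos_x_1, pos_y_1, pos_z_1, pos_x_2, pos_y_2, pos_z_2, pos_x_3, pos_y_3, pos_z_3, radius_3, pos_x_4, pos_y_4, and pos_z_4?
pos_x_1 = 2; pos_y_1 = 3; pos_z_1 = 9; pos_x_2 = 5; pos_y_2 = 12; pos_z_2 = 12; pos_x_3 = 6; pos_y_3 = 11; pos_z_3 = 8; radius_3 = 1; pos_x_4 = 10; pos_y_4 = 5; pos_z_4 = 5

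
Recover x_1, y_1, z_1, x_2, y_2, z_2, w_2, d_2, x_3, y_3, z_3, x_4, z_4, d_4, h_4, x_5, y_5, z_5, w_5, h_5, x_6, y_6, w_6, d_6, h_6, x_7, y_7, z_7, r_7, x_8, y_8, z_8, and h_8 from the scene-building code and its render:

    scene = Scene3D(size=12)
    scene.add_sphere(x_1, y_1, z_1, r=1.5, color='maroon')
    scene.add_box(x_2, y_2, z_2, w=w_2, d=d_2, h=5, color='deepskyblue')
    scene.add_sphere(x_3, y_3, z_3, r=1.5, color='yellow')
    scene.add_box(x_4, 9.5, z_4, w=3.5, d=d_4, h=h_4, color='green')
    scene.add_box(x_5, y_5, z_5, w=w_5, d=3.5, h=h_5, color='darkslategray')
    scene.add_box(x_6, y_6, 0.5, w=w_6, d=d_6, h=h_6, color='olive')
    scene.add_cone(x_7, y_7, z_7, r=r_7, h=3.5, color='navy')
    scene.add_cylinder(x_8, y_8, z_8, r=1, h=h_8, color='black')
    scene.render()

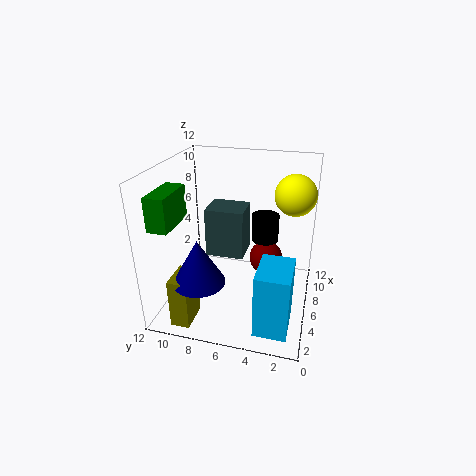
x_1 = 8.5
y_1 = 4
z_1 = 3
x_2 = 0.5
y_2 = 1
z_2 = 1
w_2 = 3.5
d_2 = 2.5
x_3 = 5
y_3 = 1.5
z_3 = 10.5
x_4 = 0.5
z_4 = 8.5
d_4 = 1.5
h_4 = 2.5
x_5 = 7.5
y_5 = 6
z_5 = 3
w_5 = 3
h_5 = 4.5
x_6 = 0.5
y_6 = 8.5
w_6 = 2.5
d_6 = 1.5
h_6 = 4
x_7 = 2
y_7 = 8
z_7 = 4
r_7 = 2
x_8 = 4.5
y_8 = 3.5
z_8 = 7
h_8 = 2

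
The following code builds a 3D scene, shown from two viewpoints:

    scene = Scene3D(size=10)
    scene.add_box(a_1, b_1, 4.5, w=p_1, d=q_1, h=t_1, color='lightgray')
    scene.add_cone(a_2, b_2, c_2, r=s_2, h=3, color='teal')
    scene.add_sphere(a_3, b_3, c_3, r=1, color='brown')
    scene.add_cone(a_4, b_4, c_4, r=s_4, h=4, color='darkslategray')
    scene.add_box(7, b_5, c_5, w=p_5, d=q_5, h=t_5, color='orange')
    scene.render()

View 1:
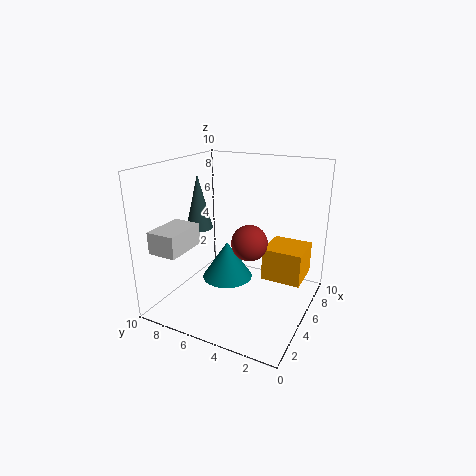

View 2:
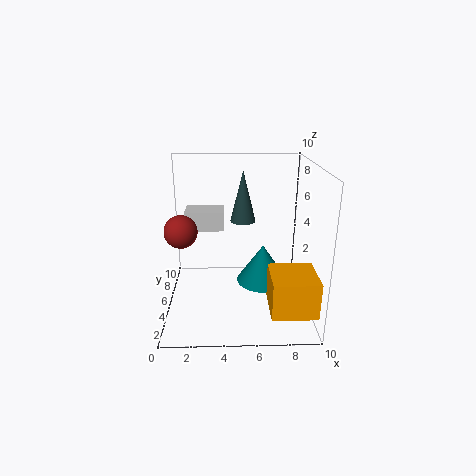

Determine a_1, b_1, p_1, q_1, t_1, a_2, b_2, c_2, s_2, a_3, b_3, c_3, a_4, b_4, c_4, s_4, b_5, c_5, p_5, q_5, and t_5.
a_1 = 1
b_1 = 7.5
p_1 = 3
q_1 = 2
t_1 = 1.5
a_2 = 7
b_2 = 7
c_2 = 0.5
s_2 = 2
a_3 = 1.5
b_3 = 2.5
c_3 = 6.5
a_4 = 5.5
b_4 = 8.5
c_4 = 5
s_4 = 1
b_5 = 1
c_5 = 1
p_5 = 3
q_5 = 3
t_5 = 2.5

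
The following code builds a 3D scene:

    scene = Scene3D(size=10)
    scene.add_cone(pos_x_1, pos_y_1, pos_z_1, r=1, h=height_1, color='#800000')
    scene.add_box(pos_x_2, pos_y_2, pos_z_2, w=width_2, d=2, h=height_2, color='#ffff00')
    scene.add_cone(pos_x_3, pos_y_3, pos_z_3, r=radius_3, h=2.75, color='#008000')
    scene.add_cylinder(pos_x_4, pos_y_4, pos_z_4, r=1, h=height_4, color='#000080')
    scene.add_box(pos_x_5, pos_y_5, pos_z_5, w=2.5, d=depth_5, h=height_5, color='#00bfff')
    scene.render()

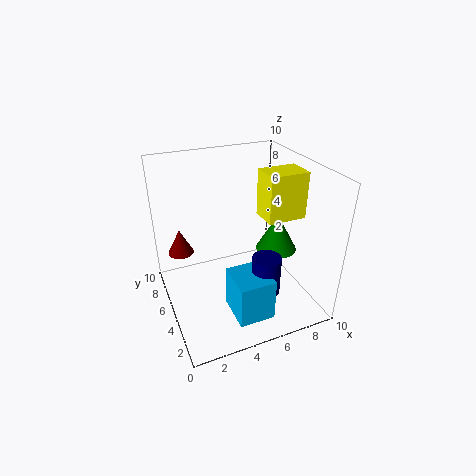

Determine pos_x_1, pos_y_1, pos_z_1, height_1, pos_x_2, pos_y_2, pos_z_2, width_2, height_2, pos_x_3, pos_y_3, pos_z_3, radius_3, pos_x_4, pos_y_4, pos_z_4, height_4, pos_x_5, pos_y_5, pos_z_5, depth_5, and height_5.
pos_x_1 = 1.75, pos_y_1 = 9, pos_z_1 = 2.25, height_1 = 2, pos_x_2 = 6.75, pos_y_2 = 3.75, pos_z_2 = 6.25, width_2 = 2.75, height_2 = 3.25, pos_x_3 = 8.25, pos_y_3 = 5.25, pos_z_3 = 3.25, radius_3 = 1.5, pos_x_4 = 6.25, pos_y_4 = 3, pos_z_4 = 1.5, height_4 = 2.75, pos_x_5 = 3.75, pos_y_5 = 1.5, pos_z_5 = 0.25, depth_5 = 2.75, height_5 = 3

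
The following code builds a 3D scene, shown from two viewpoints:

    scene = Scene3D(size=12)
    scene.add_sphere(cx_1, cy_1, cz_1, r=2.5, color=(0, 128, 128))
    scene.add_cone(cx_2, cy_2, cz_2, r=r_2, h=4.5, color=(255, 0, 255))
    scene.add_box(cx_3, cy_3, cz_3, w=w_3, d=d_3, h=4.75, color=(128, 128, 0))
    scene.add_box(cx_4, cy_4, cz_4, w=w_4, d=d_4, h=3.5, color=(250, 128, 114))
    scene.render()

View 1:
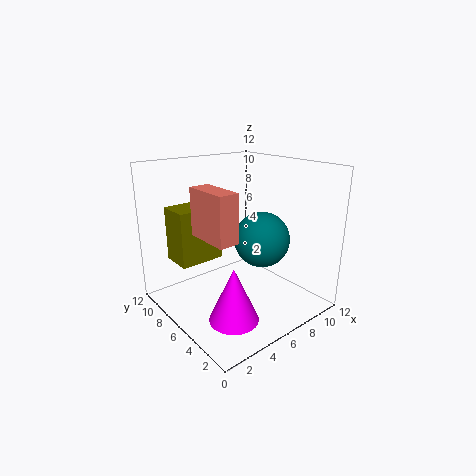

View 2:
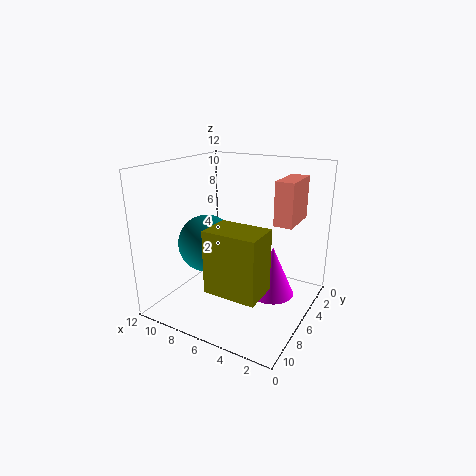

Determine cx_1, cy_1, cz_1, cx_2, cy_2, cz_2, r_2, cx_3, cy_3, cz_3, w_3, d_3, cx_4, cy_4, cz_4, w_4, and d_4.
cx_1 = 9, cy_1 = 6.25, cz_1 = 5, cx_2 = 3.75, cy_2 = 3.75, cz_2 = 0.25, r_2 = 2, cx_3 = 2, cy_3 = 8.25, cz_3 = 3.5, w_3 = 4, d_3 = 2.75, cx_4 = 1.5, cy_4 = 2.25, cz_4 = 7.5, w_4 = 1.5, d_4 = 3.5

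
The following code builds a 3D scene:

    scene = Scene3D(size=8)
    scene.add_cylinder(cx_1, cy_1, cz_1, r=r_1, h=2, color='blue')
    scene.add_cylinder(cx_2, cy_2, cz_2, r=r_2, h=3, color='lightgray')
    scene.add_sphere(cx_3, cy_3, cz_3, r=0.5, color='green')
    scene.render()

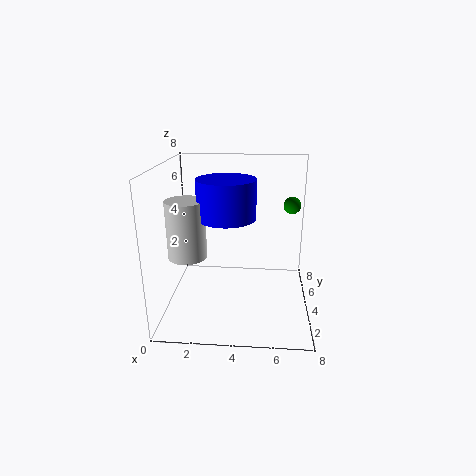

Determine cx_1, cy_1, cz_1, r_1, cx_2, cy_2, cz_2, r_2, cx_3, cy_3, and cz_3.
cx_1 = 3.5, cy_1 = 3, cz_1 = 5.5, r_1 = 1.5, cx_2 = 1.5, cy_2 = 2.5, cz_2 = 3.5, r_2 = 1, cx_3 = 7, cy_3 = 5.5, cz_3 = 5.5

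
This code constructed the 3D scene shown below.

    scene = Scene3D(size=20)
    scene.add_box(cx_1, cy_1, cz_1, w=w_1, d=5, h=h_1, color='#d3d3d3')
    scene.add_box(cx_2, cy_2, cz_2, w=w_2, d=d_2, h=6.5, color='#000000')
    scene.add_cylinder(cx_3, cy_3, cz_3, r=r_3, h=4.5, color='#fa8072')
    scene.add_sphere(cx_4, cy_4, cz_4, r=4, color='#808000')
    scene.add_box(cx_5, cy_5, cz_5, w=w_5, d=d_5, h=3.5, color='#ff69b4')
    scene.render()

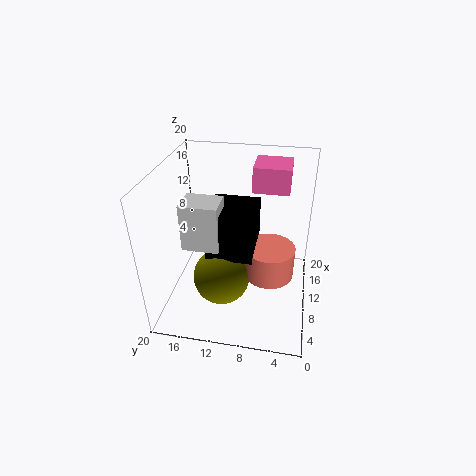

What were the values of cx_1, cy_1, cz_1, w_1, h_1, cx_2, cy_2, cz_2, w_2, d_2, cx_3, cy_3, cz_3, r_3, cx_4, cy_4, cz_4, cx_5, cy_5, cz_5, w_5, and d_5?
cx_1 = 6.5, cy_1 = 12, cz_1 = 9.5, w_1 = 4, h_1 = 6.5, cx_2 = 7, cy_2 = 7.5, cz_2 = 8, w_2 = 7, d_2 = 6.5, cx_3 = 10, cy_3 = 5.5, cz_3 = 4.5, r_3 = 3.5, cx_4 = 8, cy_4 = 12, cz_4 = 4.5, cx_5 = 12, cy_5 = 3.5, cz_5 = 16, w_5 = 5, d_5 = 5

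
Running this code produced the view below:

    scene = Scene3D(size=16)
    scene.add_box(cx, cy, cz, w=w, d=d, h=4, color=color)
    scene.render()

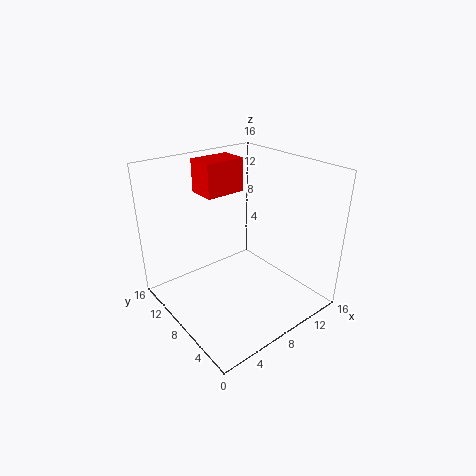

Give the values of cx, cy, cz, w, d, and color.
cx = 7, cy = 12, cz = 11.5, w = 5, d = 3.5, color = 'red'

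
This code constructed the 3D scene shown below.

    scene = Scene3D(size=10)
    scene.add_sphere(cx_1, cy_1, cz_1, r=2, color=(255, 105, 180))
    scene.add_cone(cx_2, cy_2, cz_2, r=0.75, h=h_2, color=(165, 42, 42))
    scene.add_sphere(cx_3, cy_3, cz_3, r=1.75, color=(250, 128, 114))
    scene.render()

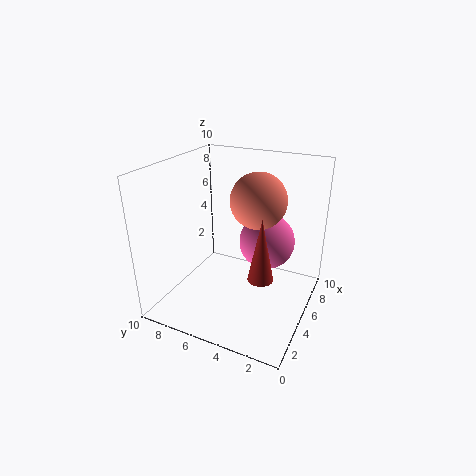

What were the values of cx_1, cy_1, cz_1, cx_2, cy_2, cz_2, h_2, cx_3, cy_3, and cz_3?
cx_1 = 6.75; cy_1 = 3.5; cz_1 = 4.25; cx_2 = 1.75; cy_2 = 2; cz_2 = 4.5; h_2 = 3.75; cx_3 = 4.25; cy_3 = 3.25; cz_3 = 8.25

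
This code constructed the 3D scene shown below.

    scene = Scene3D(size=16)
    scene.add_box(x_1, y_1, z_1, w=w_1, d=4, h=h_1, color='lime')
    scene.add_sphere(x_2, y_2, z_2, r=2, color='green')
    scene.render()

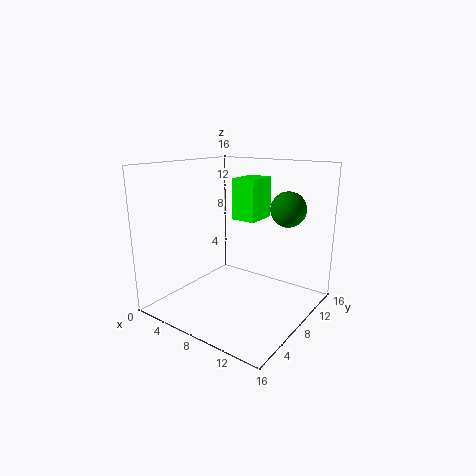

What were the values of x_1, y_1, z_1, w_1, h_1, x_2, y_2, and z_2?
x_1 = 5, y_1 = 11, z_1 = 9, w_1 = 3, h_1 = 5, x_2 = 12, y_2 = 12, z_2 = 11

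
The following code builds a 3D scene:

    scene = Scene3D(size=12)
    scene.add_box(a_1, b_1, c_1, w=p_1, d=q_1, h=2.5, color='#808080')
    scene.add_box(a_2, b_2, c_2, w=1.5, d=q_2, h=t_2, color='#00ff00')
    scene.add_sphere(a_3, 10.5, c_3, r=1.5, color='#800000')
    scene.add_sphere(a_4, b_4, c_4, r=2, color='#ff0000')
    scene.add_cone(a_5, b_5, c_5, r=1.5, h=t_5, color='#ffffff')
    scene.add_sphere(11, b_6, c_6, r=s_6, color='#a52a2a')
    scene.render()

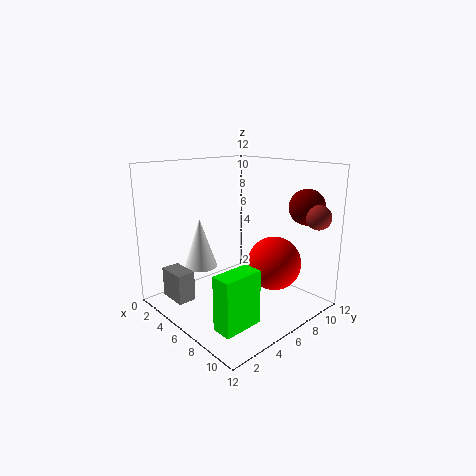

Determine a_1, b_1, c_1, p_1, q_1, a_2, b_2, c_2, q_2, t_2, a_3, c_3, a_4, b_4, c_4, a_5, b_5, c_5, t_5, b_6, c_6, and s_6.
a_1 = 2
b_1 = 1
c_1 = 1
p_1 = 2.5
q_1 = 1.5
a_2 = 9.5
b_2 = 0.5
c_2 = 1.5
q_2 = 3
t_2 = 4
a_3 = 9.5
c_3 = 8.5
a_4 = 10
b_4 = 6
c_4 = 5
a_5 = 2
b_5 = 5
c_5 = 2.5
t_5 = 4.5
b_6 = 10
c_6 = 8
s_6 = 1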